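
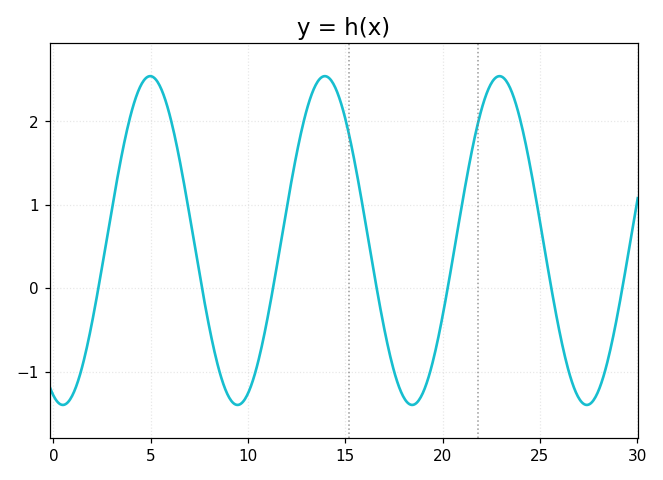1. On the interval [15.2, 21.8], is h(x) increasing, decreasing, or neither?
neither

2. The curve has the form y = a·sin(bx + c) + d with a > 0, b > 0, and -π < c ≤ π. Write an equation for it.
y = 1.97sin(0.7x - 1.91) + 0.57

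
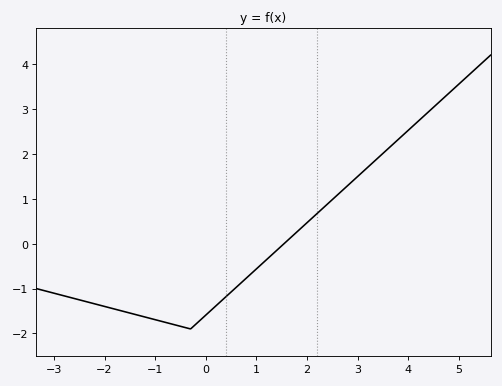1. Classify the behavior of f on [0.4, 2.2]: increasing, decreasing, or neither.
increasing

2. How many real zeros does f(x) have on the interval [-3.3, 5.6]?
1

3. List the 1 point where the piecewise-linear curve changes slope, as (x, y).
(-0.3, -1.9)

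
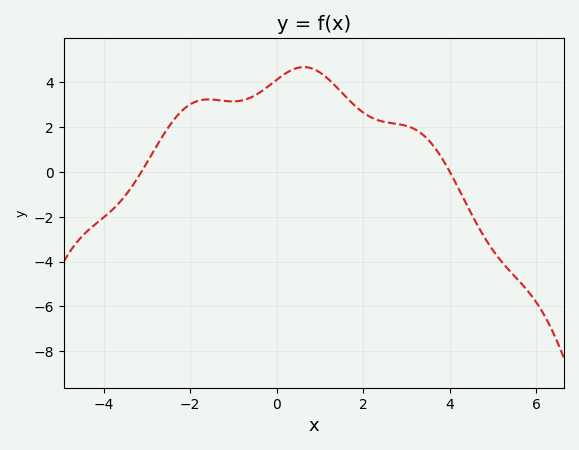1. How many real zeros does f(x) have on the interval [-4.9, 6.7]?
2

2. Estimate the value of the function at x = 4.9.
-3.2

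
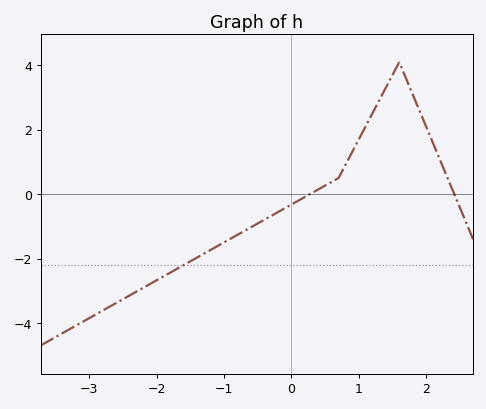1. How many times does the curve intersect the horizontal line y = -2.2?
1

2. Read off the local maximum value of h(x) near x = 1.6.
4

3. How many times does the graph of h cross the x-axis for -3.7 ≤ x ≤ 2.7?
2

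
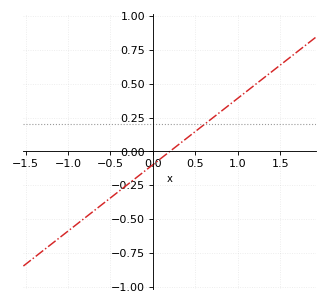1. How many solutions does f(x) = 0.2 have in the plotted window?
1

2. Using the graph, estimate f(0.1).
-0.049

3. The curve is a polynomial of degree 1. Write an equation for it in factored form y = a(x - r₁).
y = 0.49(x - 0.2)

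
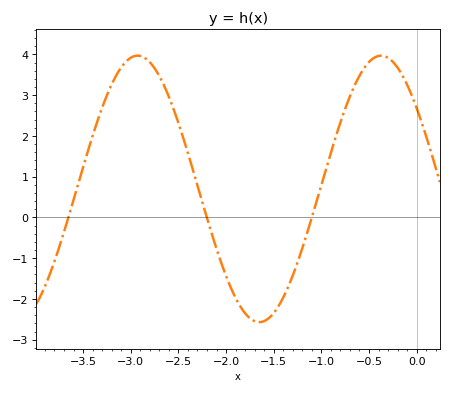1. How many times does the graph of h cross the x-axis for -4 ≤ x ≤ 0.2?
3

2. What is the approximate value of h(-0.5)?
3.81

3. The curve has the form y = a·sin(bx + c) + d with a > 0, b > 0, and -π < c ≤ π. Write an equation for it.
y = 3.27sin(2.46x + 2.49) + 0.7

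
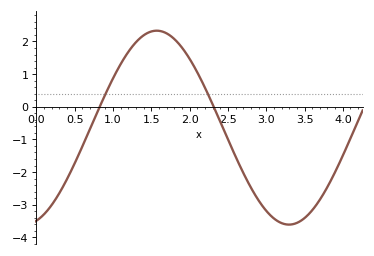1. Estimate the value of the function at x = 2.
1.5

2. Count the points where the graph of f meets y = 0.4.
2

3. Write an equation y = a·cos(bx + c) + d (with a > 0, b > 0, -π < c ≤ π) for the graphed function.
y = 2.97cos(1.8x - 2.9) - 0.64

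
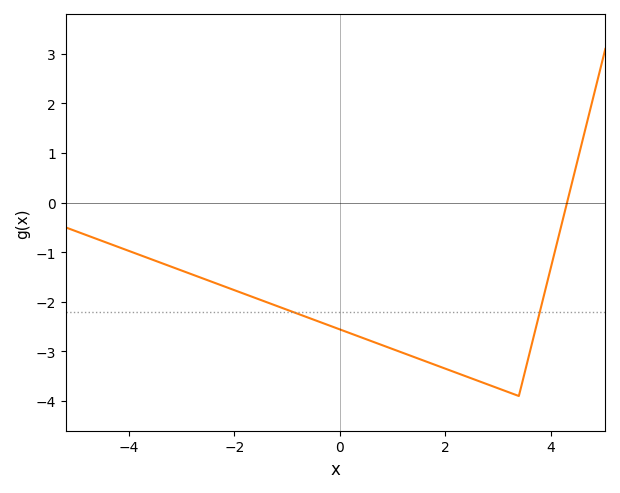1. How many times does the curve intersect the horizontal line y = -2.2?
2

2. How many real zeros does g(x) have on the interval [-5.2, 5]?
1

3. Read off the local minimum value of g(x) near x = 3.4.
-3.9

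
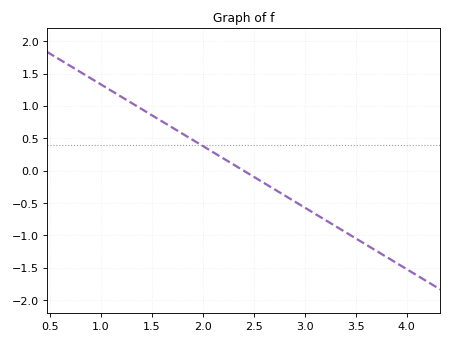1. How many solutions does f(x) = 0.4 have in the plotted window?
1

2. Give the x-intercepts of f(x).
2.4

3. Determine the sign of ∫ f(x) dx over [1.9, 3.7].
negative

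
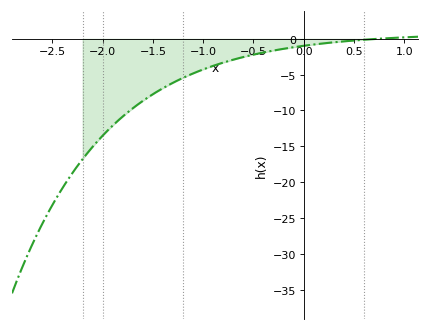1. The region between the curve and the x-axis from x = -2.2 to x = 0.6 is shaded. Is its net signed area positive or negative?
negative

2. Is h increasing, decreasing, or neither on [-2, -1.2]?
increasing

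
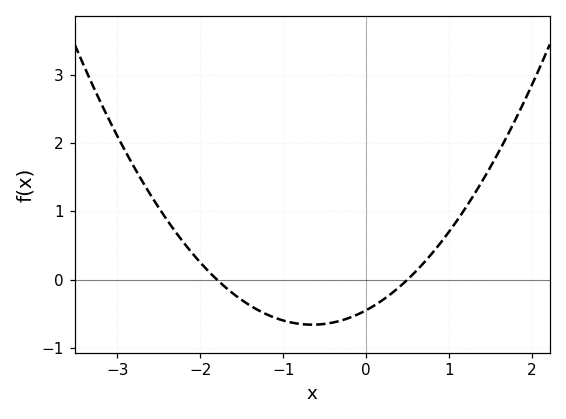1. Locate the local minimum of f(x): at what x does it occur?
-0.7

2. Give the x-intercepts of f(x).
-1.8, 0.5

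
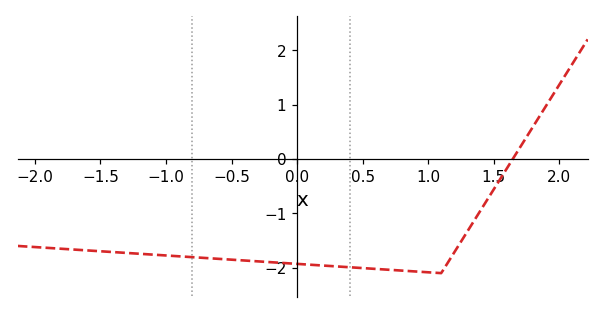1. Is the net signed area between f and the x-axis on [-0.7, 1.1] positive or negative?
negative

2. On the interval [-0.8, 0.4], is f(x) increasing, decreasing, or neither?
decreasing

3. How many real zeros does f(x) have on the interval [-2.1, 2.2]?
1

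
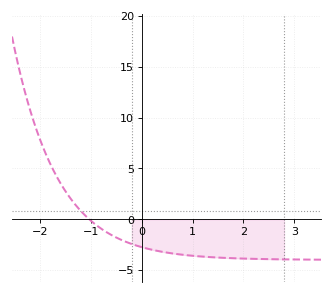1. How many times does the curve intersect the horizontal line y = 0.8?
1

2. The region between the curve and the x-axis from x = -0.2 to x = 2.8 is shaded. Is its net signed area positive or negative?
negative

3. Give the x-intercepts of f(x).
-1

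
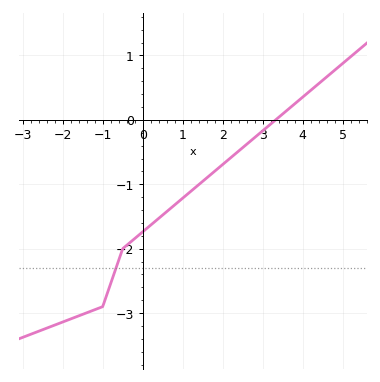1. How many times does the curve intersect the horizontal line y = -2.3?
1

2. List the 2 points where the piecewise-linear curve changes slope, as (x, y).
(-1, -2.9); (-0.5, -2)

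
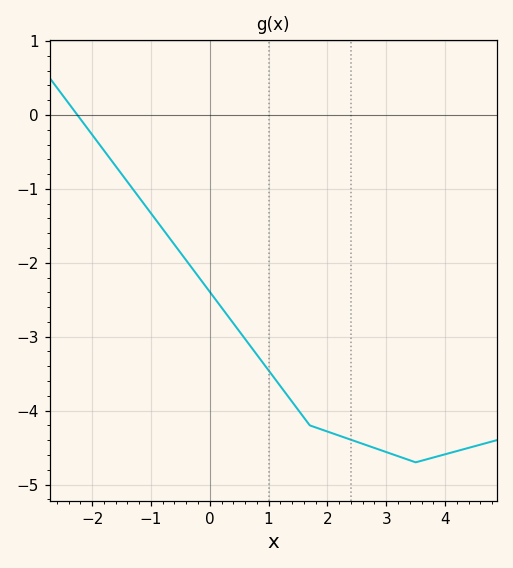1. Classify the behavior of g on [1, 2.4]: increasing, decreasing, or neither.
decreasing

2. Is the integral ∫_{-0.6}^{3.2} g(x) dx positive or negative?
negative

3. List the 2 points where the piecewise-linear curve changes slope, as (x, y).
(1.7, -4.2); (3.5, -4.7)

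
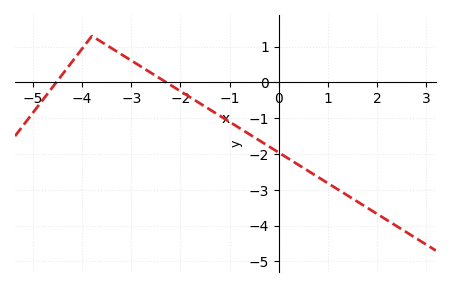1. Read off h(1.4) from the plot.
-3.2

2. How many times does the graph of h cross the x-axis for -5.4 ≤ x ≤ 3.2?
2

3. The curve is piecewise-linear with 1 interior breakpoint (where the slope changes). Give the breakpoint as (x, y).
(-3.8, 1.3)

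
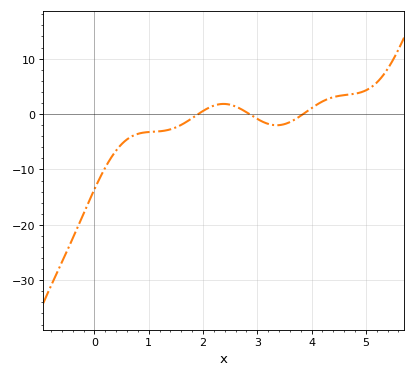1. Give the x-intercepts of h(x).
1.9, 2.9, 3.8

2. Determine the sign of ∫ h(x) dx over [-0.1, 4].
negative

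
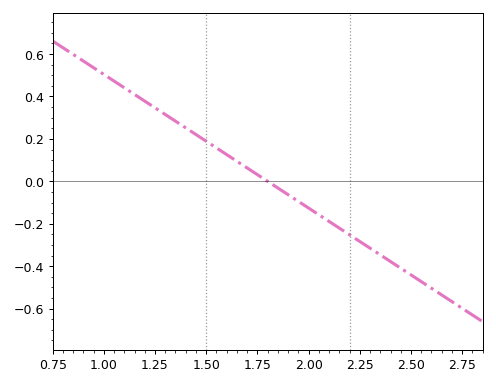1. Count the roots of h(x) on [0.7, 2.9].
1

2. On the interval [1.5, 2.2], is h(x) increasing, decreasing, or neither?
decreasing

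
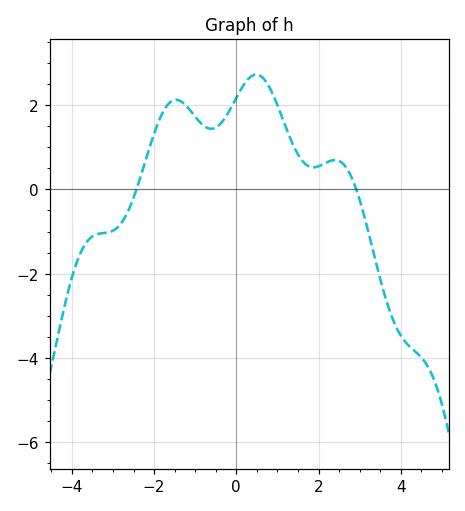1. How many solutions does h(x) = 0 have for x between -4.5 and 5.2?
2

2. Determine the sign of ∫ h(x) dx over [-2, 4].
positive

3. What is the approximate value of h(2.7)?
0.481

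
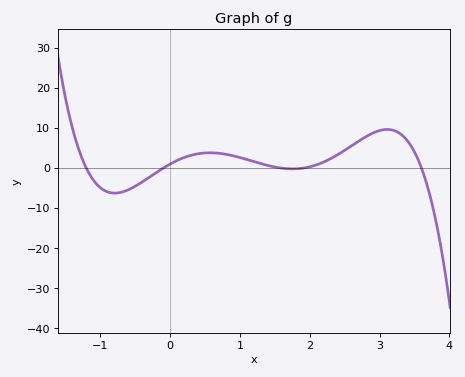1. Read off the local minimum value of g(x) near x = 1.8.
0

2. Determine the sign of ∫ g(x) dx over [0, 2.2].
positive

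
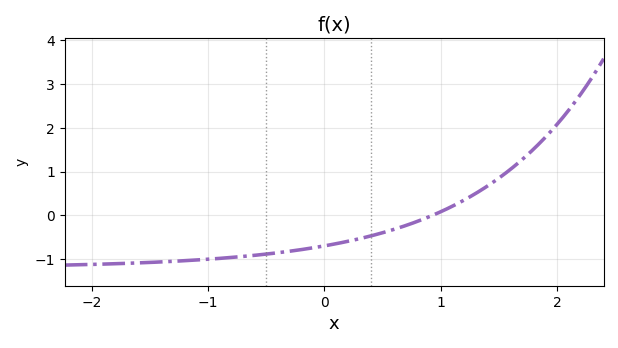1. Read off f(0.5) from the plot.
-0.4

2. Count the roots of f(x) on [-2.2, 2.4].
1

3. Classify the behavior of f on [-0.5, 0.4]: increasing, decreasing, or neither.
increasing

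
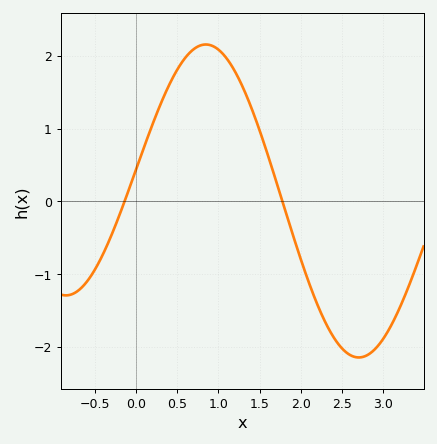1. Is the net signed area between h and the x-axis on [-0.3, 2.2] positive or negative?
positive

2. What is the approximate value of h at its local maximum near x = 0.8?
2.15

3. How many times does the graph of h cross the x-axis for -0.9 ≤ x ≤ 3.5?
2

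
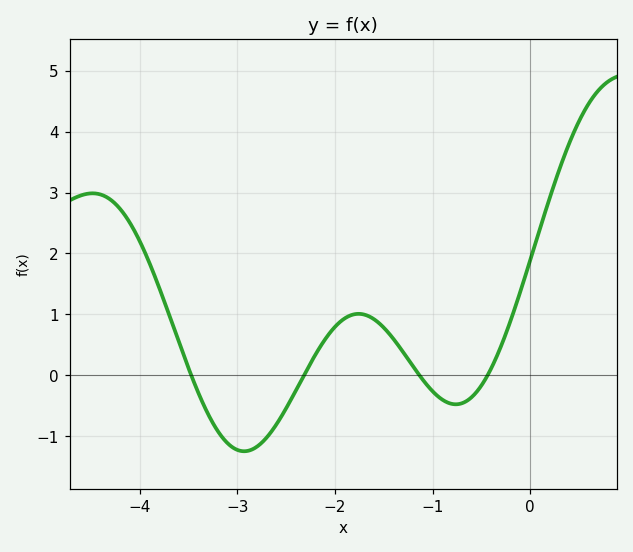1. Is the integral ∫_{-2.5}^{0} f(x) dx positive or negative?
positive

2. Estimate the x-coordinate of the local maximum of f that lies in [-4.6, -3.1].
-4.5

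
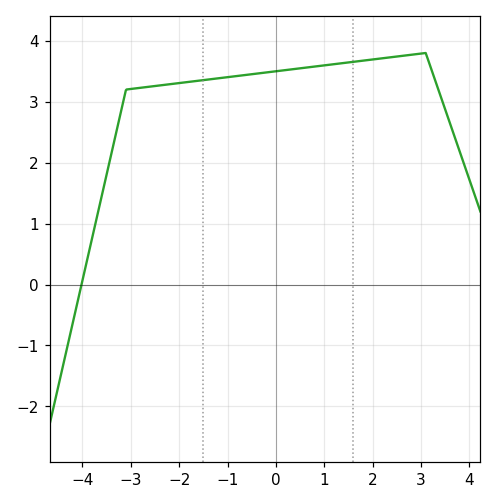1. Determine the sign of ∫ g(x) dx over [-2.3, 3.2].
positive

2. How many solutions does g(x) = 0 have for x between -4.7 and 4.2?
1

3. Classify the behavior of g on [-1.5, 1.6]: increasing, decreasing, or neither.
increasing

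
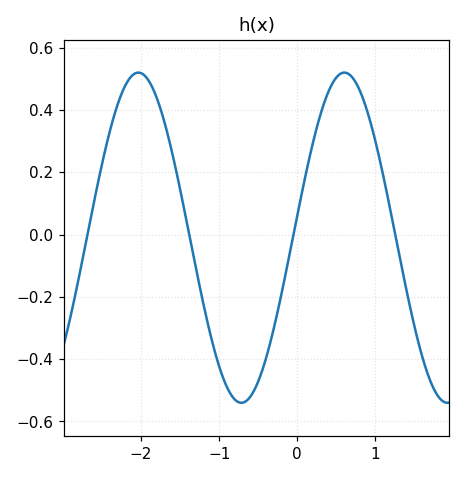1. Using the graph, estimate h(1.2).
0.072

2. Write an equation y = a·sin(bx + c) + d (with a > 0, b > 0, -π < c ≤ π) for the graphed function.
y = 0.53sin(2.38x + 0.13) - 0.01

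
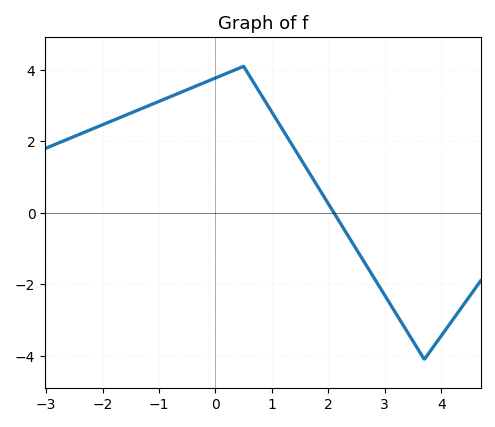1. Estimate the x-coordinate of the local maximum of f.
0.501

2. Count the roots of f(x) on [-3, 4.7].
1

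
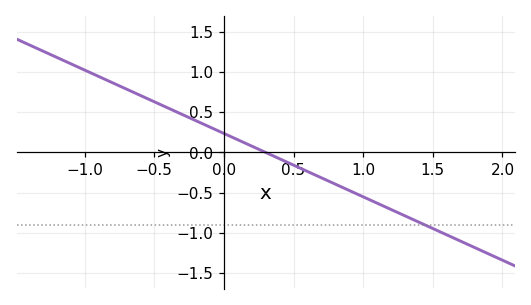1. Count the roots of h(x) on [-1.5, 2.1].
1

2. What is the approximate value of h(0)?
0.237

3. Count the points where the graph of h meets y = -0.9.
1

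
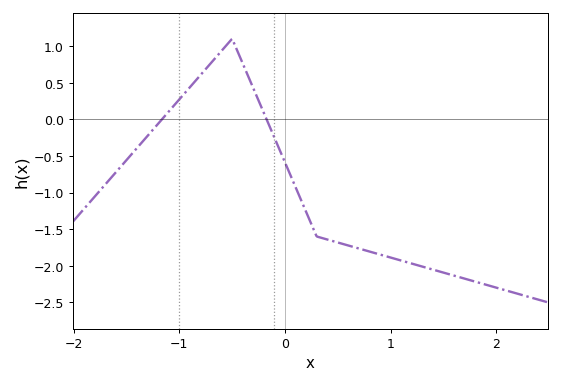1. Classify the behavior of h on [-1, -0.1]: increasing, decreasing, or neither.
neither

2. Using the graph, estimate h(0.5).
-1.7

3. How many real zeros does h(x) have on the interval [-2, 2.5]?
2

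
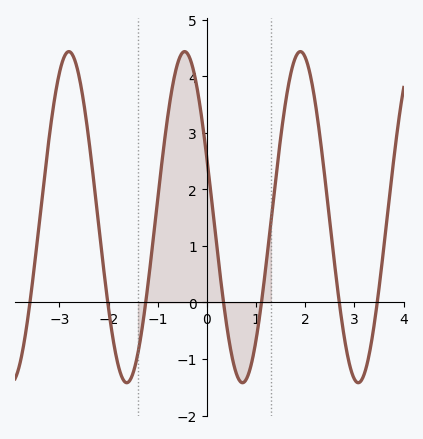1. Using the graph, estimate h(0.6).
-1.26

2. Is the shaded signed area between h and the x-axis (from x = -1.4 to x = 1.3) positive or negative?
positive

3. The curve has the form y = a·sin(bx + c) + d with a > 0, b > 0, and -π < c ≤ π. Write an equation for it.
y = 2.93sin(2.67x + 2.78) + 1.51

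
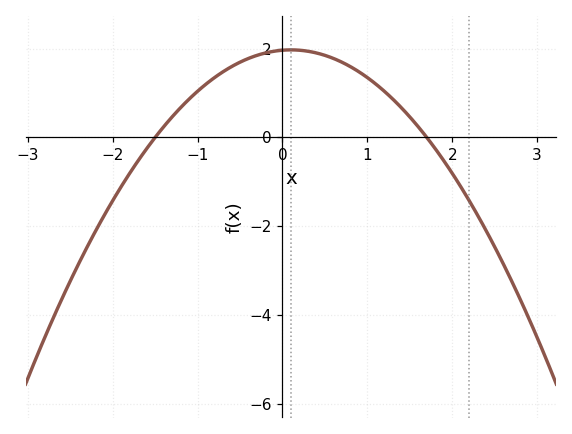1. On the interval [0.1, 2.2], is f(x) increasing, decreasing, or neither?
decreasing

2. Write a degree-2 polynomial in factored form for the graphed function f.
y = -0.77(x + 1.5)(x - 1.7)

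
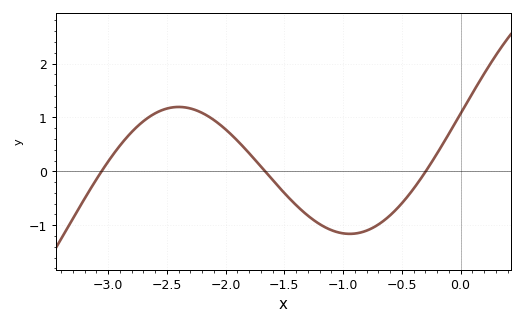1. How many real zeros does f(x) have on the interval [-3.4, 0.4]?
3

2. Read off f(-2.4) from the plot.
1.2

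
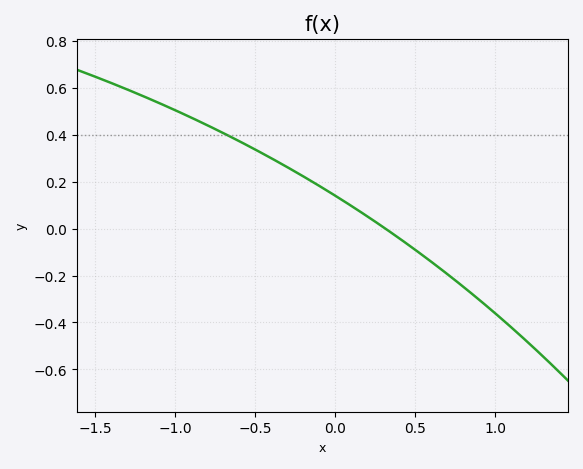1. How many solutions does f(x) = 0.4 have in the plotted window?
1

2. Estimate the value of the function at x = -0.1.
0.18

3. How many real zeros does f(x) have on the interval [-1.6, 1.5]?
1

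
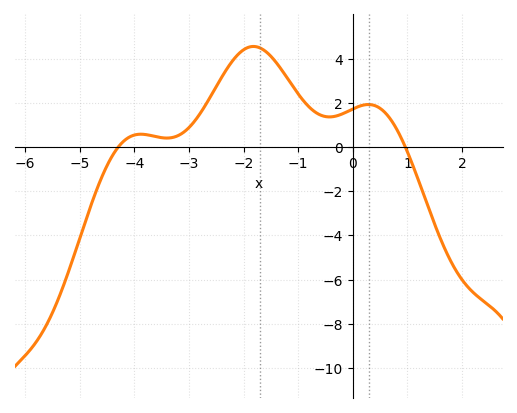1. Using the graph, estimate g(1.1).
-0.834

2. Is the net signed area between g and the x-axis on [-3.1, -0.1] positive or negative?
positive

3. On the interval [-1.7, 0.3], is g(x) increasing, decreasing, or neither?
neither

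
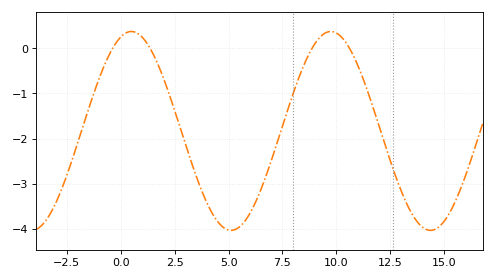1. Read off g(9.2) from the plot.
0.224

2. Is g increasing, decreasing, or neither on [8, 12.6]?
neither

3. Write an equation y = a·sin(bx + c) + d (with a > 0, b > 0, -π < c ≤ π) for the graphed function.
y = 2.2sin(0.68x + 1.23) - 1.83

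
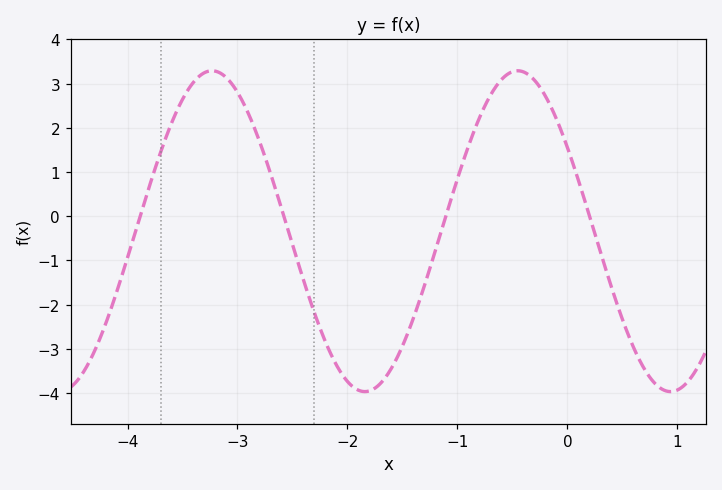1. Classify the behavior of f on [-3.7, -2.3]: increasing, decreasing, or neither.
neither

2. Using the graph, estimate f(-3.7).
1.4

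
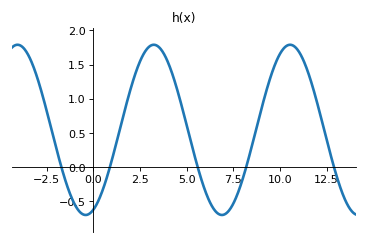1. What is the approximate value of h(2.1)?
1.25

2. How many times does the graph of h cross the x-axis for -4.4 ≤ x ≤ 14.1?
5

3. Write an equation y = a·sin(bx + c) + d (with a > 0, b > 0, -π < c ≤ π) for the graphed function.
y = 1.25sin(0.86x - 1.2) + 0.54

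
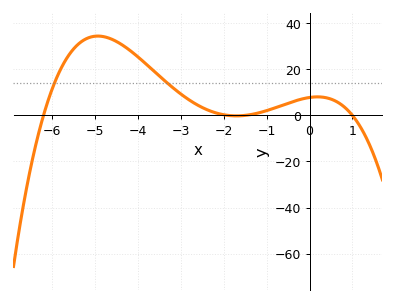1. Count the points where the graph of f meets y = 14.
2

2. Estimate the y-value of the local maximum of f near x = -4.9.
34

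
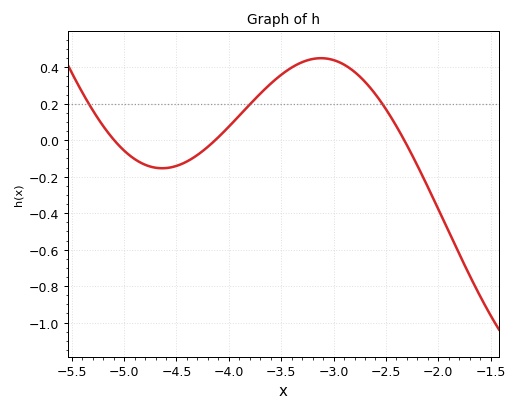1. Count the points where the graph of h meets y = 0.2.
3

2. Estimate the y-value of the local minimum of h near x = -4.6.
-0.16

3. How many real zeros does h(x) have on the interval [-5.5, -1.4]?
3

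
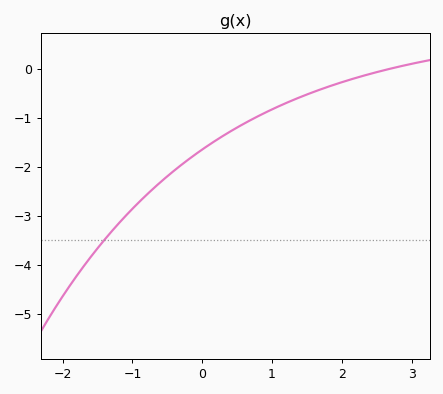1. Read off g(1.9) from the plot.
-0.3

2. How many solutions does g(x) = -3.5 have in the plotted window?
1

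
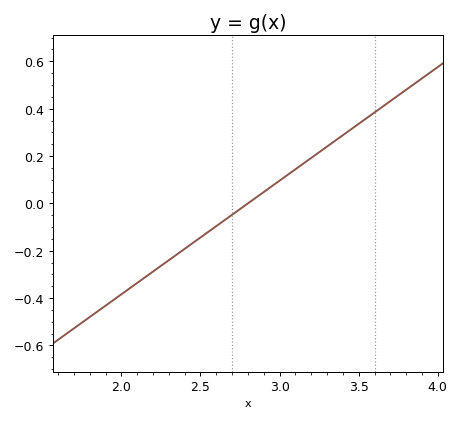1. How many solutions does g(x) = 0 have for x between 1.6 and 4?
1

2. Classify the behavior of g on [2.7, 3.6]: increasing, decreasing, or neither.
increasing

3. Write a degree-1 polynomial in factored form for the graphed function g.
y = 0.48(x - 2.8)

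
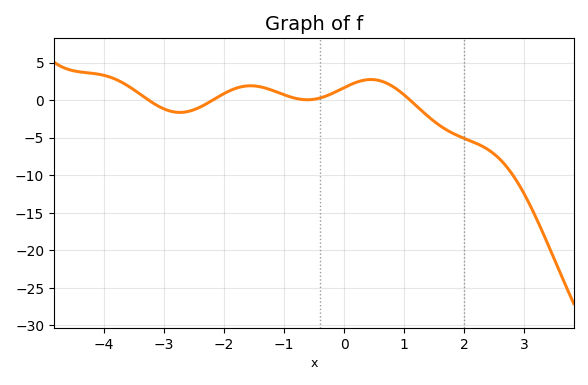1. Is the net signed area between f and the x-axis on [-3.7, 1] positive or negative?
positive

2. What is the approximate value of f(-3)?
-1.16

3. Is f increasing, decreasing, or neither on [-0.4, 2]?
neither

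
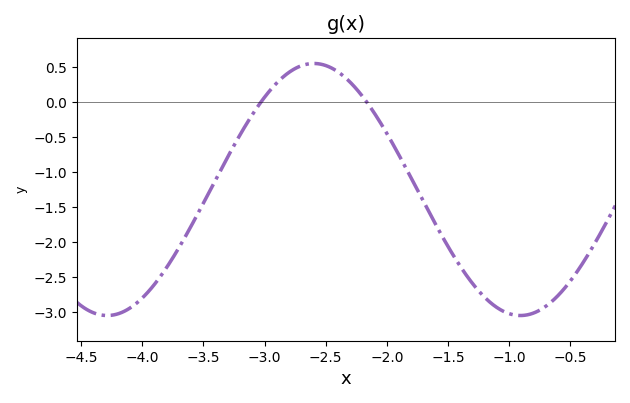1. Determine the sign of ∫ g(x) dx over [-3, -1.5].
negative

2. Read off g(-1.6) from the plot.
-1.75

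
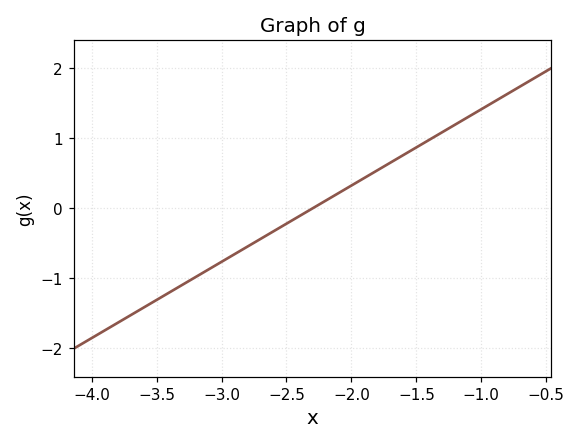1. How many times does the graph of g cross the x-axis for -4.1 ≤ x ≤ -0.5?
1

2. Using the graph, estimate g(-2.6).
-0.3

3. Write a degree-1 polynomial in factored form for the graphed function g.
y = 1.09(x + 2.3)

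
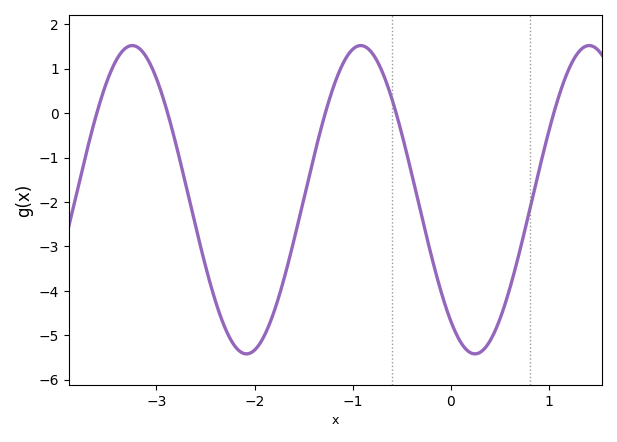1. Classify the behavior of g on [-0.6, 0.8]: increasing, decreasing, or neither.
neither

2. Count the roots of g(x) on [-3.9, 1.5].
5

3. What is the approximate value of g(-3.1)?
1.25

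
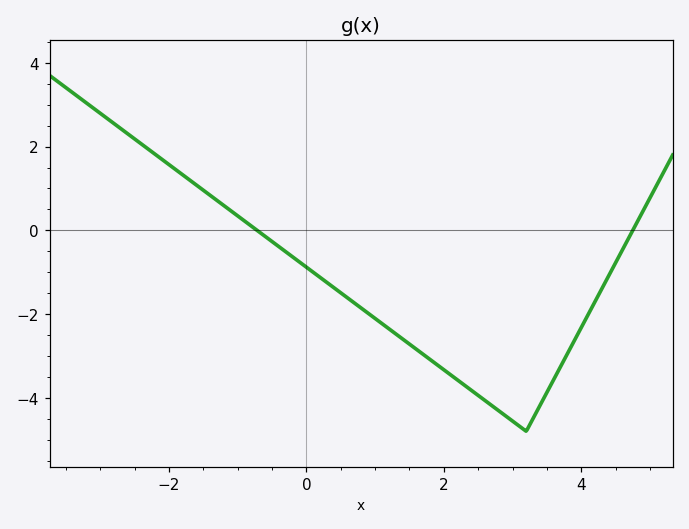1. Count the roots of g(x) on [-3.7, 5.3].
2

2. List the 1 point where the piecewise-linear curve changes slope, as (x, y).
(3.2, -4.8)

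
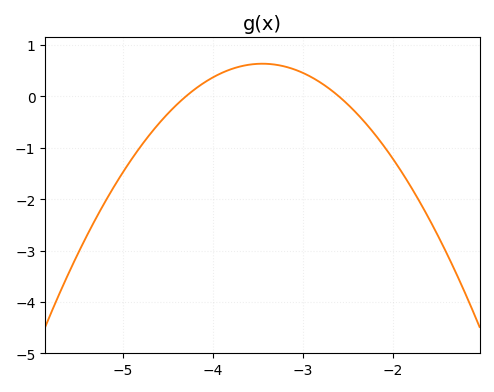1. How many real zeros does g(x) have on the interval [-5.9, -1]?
2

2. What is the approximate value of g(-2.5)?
-0.2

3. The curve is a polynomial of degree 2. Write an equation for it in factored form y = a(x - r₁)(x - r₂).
y = -0.88(x + 4.3)(x + 2.6)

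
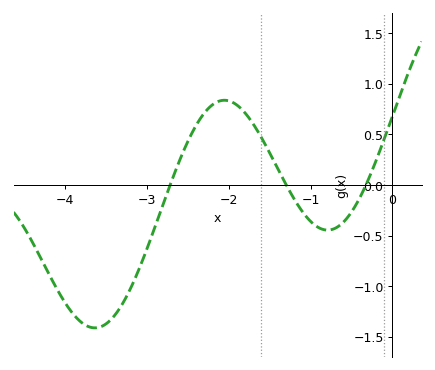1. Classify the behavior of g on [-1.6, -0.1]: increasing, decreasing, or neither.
neither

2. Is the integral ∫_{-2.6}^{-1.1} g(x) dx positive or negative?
positive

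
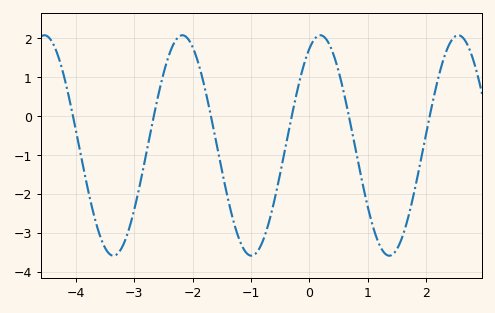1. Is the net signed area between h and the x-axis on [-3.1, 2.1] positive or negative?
negative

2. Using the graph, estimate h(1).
-2.32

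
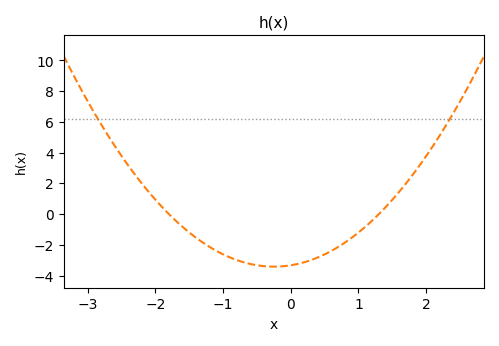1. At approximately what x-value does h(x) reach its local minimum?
-0.25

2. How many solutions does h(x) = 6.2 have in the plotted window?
2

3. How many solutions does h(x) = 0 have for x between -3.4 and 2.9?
2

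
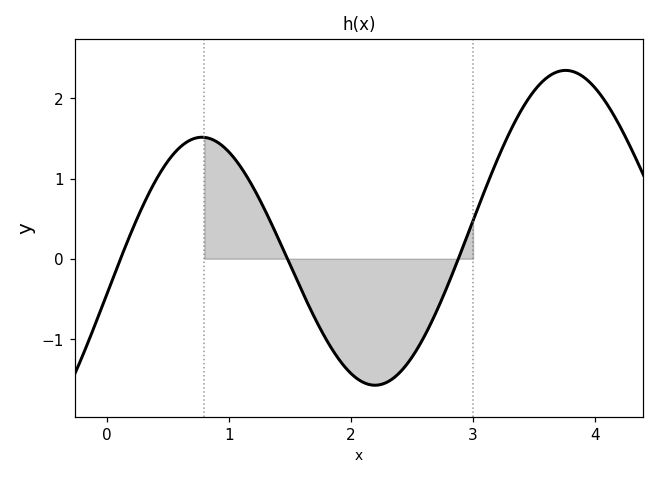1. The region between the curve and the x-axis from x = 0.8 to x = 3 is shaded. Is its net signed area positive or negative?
negative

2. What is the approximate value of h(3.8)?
2.34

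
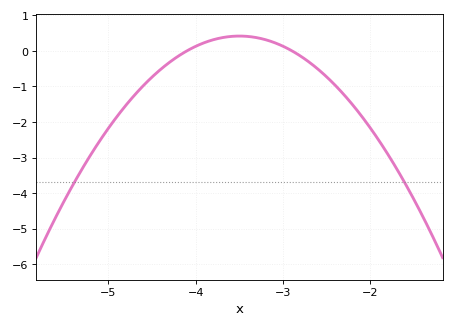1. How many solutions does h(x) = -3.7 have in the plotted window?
2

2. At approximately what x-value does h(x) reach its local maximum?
-3.5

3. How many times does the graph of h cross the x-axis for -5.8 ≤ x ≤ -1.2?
2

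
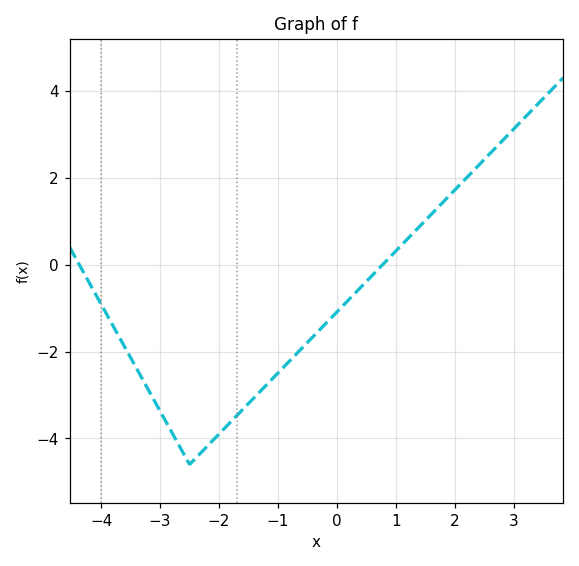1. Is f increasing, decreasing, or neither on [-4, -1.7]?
neither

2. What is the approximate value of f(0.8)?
0.036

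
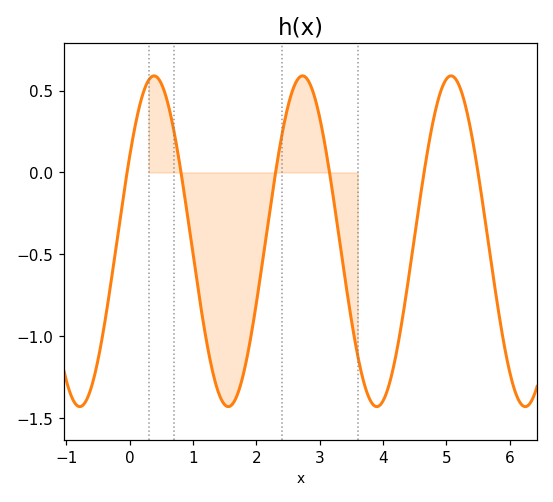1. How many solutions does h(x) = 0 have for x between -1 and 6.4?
6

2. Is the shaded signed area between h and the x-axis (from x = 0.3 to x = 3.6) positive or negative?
negative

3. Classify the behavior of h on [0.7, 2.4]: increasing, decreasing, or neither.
neither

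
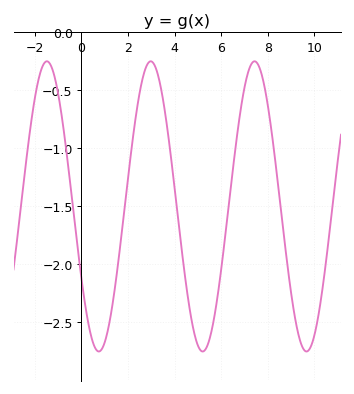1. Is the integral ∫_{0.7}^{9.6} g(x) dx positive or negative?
negative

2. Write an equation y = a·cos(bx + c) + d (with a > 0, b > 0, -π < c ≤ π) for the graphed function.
y = 1.25cos(1.4x + 2.1) - 1.5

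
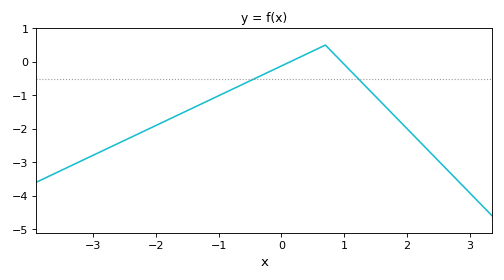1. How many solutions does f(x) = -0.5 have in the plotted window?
2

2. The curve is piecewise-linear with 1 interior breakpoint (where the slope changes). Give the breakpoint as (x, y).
(0.7, 0.5)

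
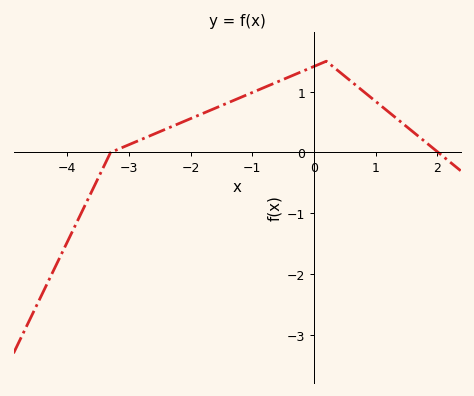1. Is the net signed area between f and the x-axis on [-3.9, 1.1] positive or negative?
positive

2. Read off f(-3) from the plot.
0.129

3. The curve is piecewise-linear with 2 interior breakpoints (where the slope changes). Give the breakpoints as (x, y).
(-3.3, 0); (0.2, 1.5)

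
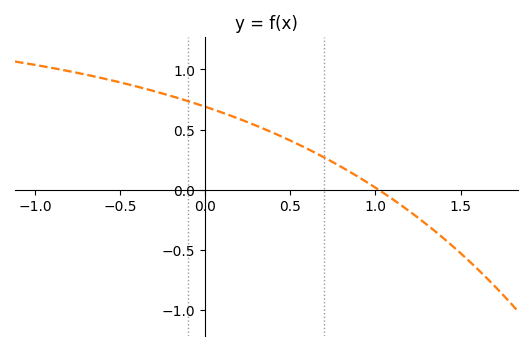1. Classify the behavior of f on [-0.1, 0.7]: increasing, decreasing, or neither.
decreasing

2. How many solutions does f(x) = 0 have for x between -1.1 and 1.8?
1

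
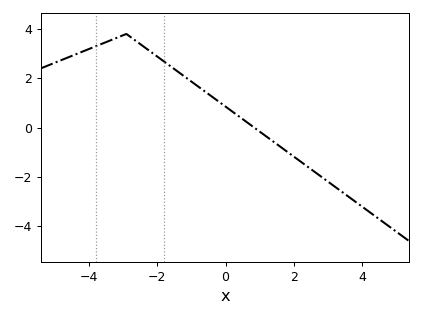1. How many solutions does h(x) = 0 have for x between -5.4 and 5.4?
1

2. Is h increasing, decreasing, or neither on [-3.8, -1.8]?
neither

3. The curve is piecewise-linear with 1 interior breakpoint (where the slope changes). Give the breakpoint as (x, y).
(-2.9, 3.8)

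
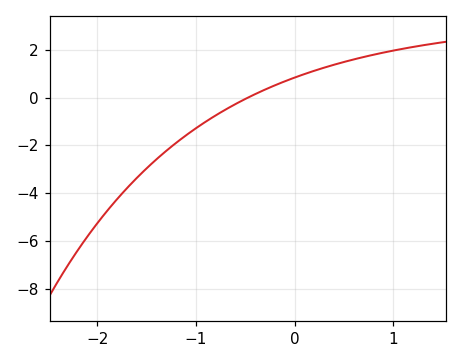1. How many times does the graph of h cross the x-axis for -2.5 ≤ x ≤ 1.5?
1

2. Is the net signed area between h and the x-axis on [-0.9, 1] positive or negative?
positive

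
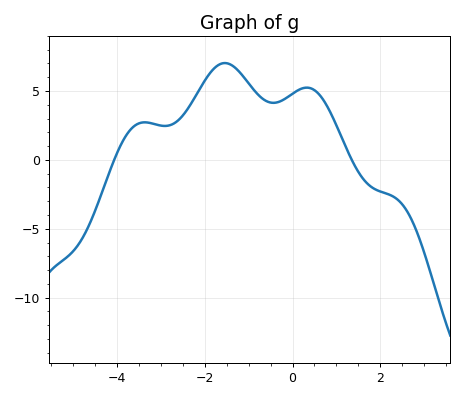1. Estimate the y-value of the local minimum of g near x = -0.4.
4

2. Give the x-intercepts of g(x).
-4, 1.4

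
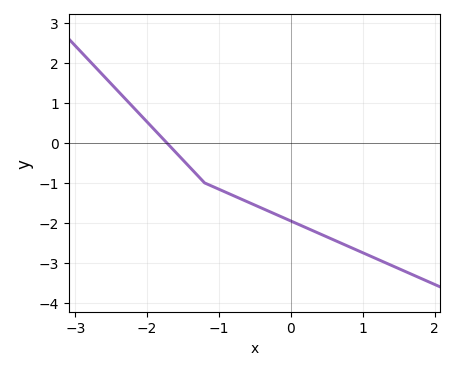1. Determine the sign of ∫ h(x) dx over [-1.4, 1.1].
negative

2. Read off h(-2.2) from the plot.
0.9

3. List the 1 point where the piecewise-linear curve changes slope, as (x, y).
(-1.2, -1)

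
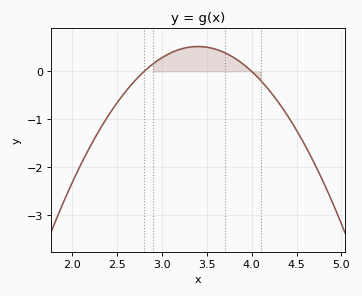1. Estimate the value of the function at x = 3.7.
0.4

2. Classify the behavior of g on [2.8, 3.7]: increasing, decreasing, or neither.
neither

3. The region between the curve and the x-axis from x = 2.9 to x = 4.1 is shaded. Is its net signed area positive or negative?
positive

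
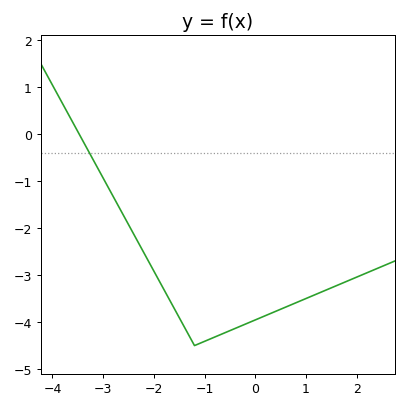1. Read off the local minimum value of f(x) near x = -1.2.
-4.5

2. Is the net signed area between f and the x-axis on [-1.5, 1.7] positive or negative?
negative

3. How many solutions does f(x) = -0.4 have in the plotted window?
1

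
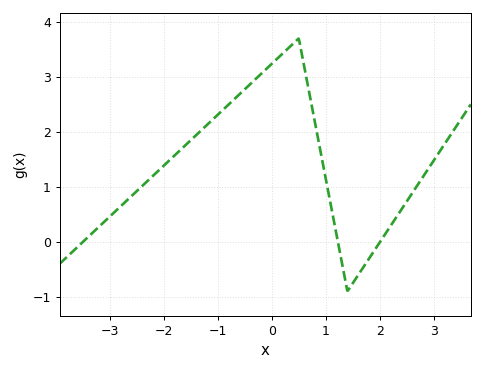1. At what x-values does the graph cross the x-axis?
-3.5, 1.22, 2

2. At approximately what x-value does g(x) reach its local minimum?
1.4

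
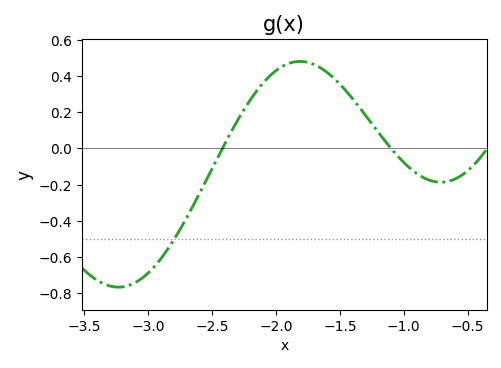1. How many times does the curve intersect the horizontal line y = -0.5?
1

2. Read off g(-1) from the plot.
-0.078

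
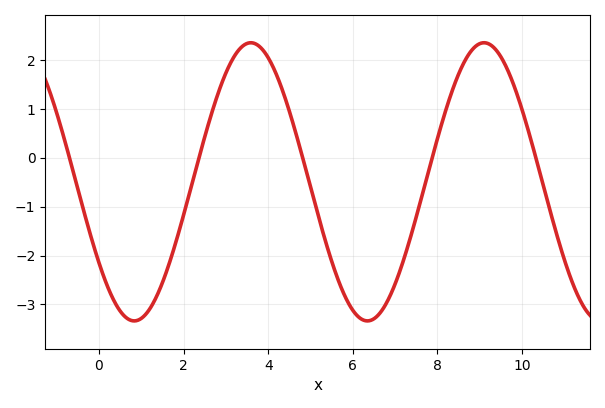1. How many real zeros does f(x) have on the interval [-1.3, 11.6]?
5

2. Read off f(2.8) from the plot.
1.3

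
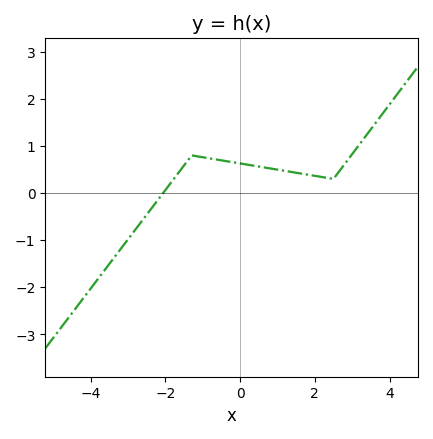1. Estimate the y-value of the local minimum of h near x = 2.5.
0.3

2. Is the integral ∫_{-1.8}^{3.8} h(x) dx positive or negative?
positive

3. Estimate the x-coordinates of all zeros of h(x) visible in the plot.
-2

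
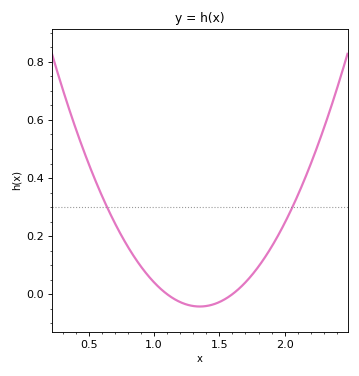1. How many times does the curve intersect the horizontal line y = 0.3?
2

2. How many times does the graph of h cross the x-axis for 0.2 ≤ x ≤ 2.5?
2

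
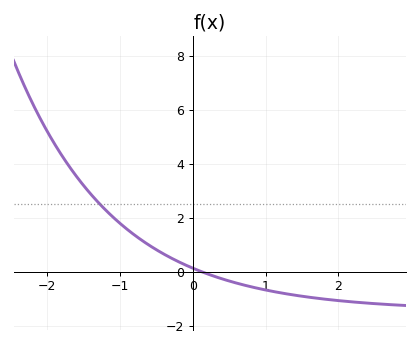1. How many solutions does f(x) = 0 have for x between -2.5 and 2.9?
1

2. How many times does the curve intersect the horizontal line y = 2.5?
1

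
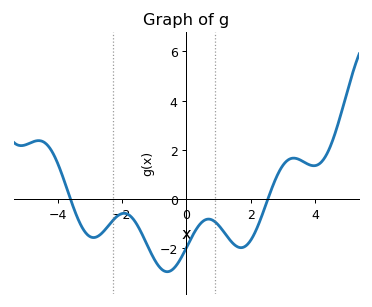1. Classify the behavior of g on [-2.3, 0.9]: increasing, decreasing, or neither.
neither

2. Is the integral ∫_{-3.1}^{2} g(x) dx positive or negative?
negative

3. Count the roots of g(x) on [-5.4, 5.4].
2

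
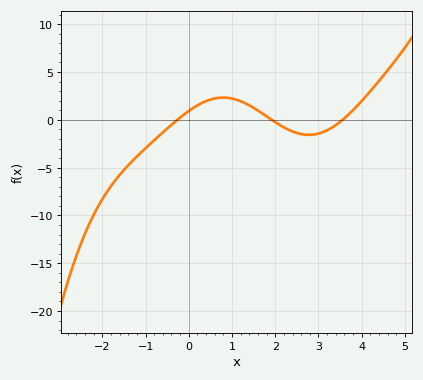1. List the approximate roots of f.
-0.2, 2, 3.6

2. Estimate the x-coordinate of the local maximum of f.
0.8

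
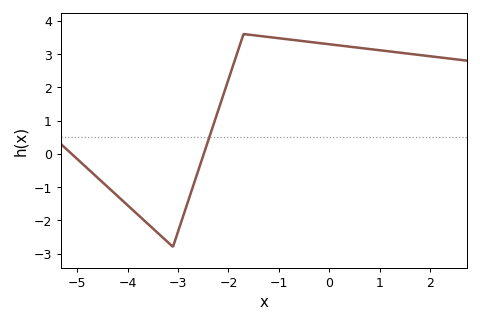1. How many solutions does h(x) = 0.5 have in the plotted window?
1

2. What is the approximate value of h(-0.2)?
3.33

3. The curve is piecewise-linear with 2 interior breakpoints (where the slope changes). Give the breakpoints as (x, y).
(-3.1, -2.8); (-1.7, 3.6)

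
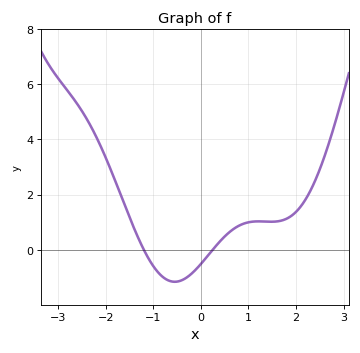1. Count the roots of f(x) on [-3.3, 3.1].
2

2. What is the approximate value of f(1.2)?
1.03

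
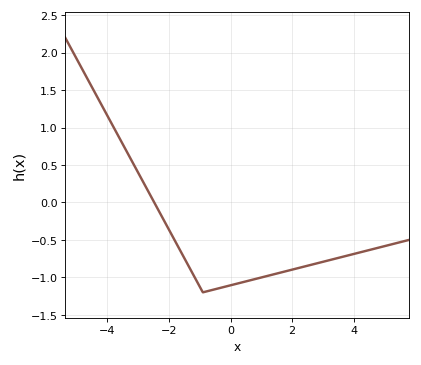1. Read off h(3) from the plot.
-0.792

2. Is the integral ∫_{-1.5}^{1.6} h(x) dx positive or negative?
negative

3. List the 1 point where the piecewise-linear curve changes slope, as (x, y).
(-0.9, -1.2)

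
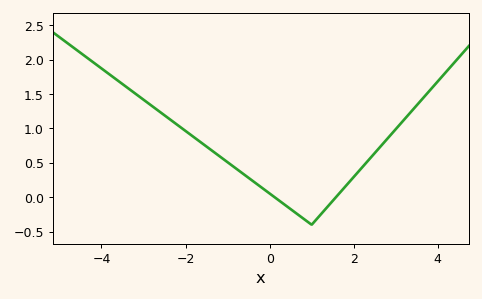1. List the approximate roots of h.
0.12, 1.58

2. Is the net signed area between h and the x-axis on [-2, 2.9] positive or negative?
positive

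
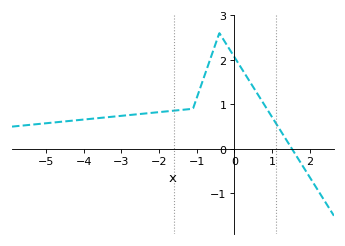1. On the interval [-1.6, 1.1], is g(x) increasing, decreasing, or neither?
neither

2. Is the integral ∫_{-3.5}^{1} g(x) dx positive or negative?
positive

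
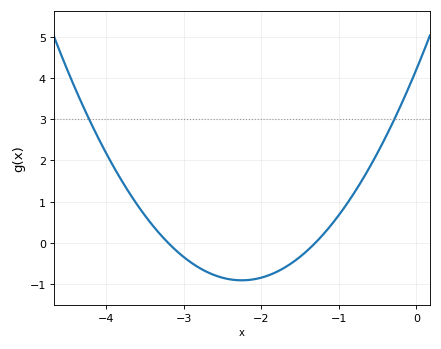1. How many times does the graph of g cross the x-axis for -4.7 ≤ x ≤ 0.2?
2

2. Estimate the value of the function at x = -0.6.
1.84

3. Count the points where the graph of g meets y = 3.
2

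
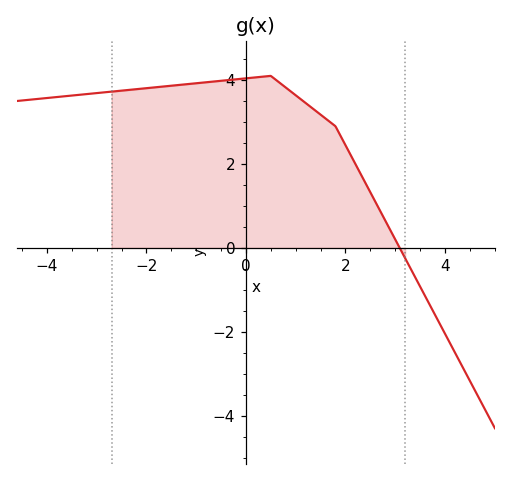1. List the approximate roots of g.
3.09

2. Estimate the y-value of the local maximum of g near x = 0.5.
4.1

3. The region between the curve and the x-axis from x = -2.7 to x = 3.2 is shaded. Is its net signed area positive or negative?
positive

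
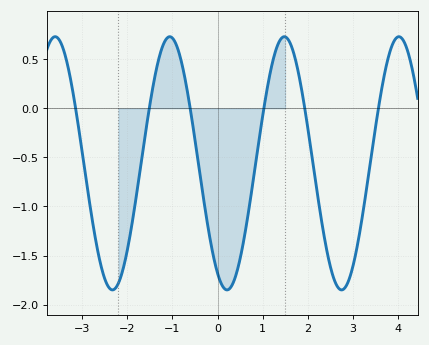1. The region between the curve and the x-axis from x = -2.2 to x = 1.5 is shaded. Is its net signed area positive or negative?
negative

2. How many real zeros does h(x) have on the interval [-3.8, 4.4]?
6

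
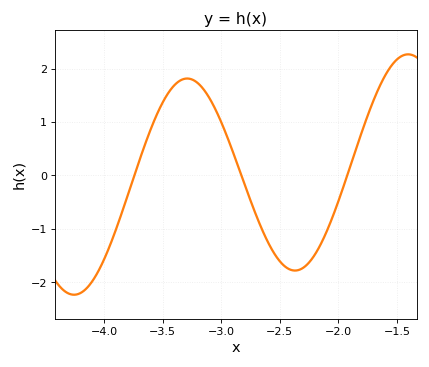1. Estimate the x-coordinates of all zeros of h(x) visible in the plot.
-3.75, -2.85, -1.9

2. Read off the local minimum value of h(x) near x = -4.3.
-2.2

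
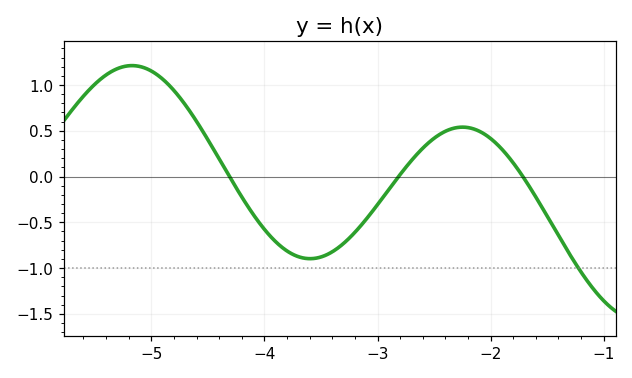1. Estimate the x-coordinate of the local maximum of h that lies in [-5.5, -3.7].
-5.2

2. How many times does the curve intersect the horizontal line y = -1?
1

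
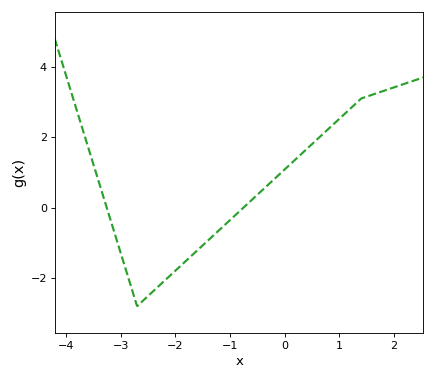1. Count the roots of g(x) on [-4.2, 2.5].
2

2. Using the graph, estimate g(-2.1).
-1.94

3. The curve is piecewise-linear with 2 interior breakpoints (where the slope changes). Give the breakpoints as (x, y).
(-2.7, -2.8); (1.4, 3.1)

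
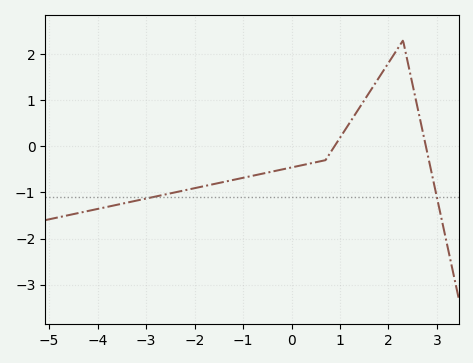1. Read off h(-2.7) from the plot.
-1.06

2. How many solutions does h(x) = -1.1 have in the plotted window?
2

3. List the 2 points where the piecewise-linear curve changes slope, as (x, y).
(0.7, -0.3); (2.3, 2.3)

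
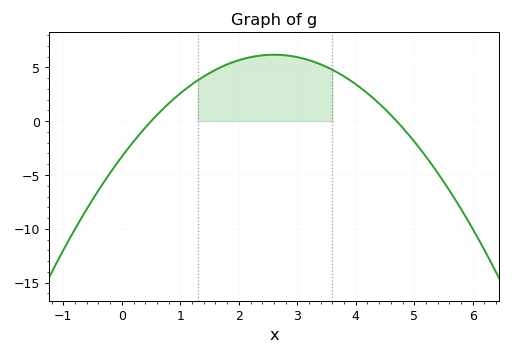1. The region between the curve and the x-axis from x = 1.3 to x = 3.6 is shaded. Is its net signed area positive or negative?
positive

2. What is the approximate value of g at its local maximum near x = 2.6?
6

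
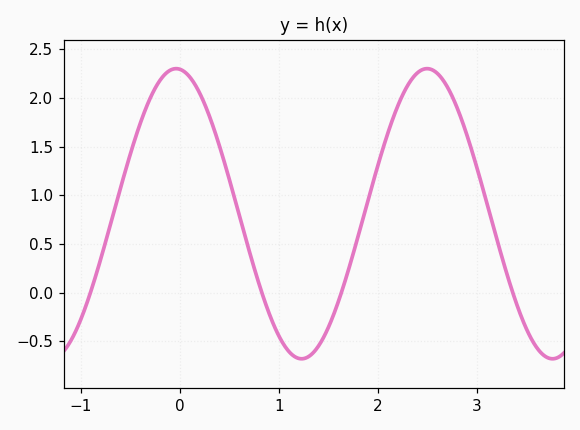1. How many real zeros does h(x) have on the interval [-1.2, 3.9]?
4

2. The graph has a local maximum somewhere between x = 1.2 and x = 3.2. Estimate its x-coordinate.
2.5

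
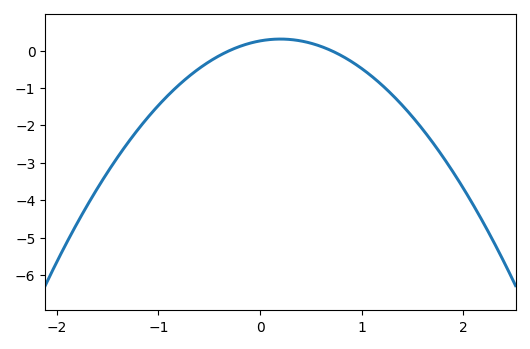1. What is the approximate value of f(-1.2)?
-2.1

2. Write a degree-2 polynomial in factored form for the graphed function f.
y = -1.23(x + 0.3)(x - 0.7)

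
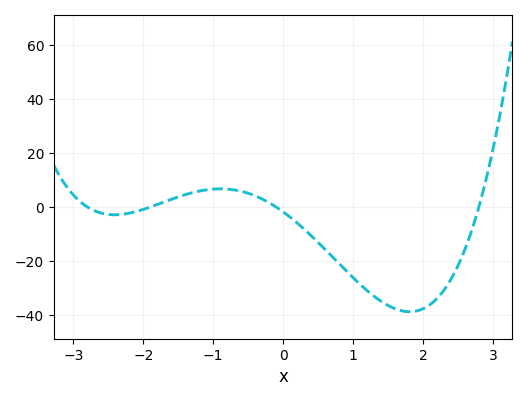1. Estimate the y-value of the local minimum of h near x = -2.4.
-2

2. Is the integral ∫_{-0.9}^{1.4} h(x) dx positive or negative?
negative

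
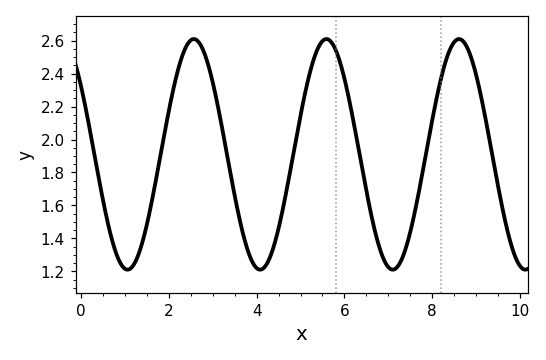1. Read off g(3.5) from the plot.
1.66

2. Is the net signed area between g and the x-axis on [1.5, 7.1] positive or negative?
positive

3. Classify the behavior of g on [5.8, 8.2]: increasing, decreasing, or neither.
neither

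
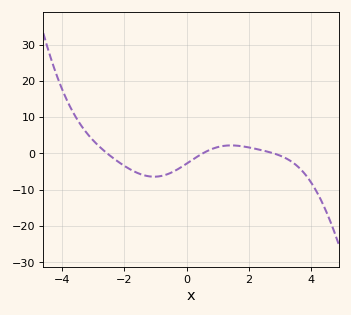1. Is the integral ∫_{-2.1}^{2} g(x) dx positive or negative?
negative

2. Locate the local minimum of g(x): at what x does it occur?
-1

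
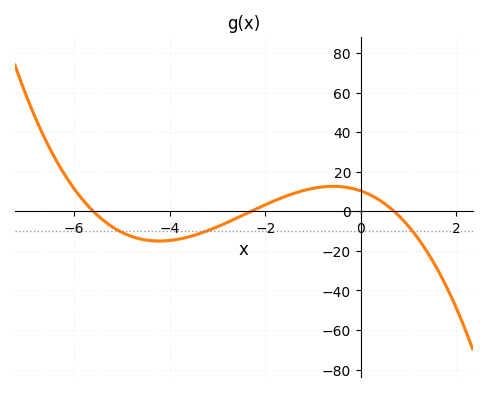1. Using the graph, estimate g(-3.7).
-14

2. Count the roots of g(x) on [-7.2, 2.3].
3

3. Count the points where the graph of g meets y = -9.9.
3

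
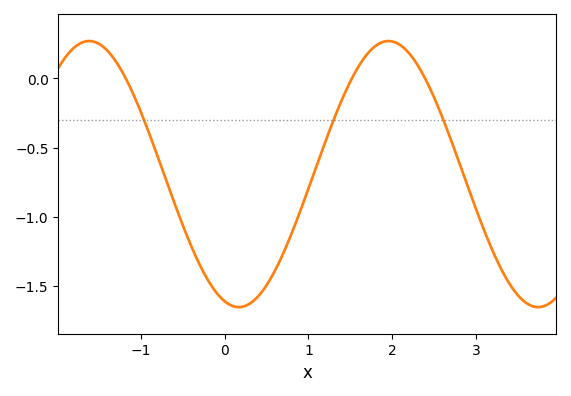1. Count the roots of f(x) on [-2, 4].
3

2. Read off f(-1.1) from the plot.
-0.098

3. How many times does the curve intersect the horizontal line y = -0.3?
3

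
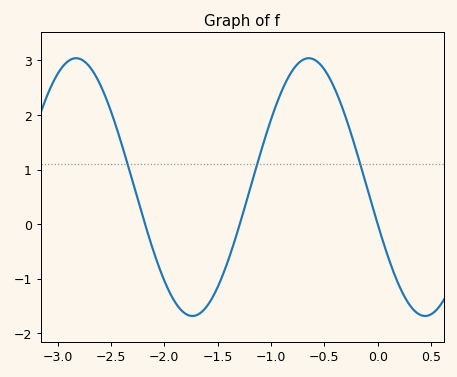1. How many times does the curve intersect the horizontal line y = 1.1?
3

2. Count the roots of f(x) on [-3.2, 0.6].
3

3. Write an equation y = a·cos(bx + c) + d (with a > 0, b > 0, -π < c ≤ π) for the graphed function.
y = 2.36cos(2.9x + 1.9) + 0.68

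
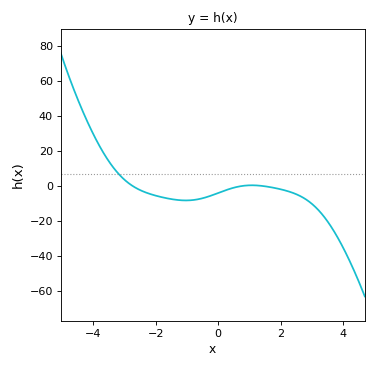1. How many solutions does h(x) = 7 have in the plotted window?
1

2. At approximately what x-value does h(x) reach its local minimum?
-1.04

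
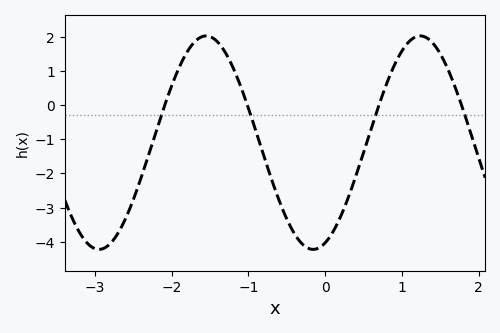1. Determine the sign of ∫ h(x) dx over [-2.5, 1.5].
negative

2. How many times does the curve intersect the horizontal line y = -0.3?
4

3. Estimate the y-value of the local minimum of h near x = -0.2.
-4.22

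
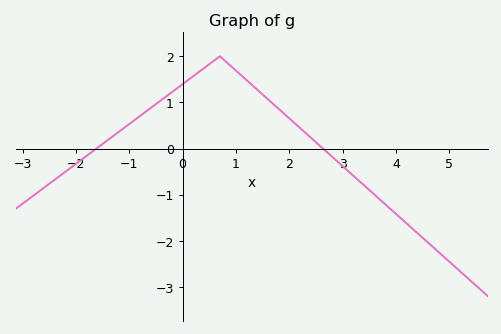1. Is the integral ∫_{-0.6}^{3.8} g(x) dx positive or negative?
positive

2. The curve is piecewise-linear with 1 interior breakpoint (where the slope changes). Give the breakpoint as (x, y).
(0.7, 2)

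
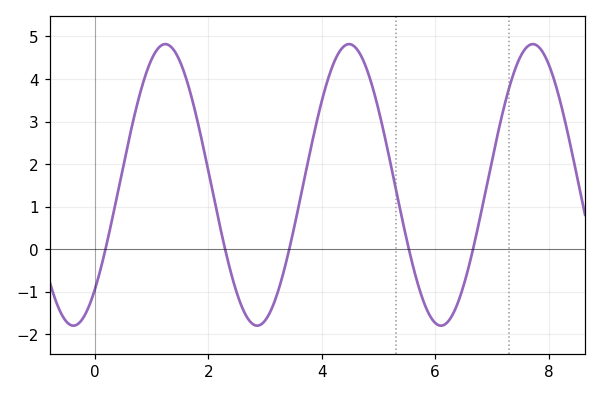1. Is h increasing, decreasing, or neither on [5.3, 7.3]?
neither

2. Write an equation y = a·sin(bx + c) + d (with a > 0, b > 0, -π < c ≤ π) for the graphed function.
y = 3.31sin(1.9x - 0.84) + 1.51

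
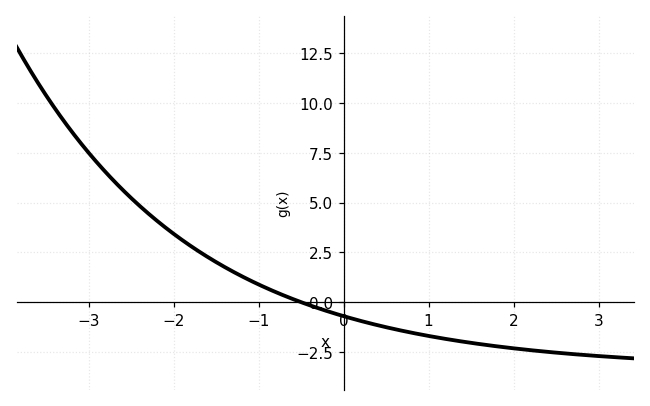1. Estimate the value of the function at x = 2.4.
-2.49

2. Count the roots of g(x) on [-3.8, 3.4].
1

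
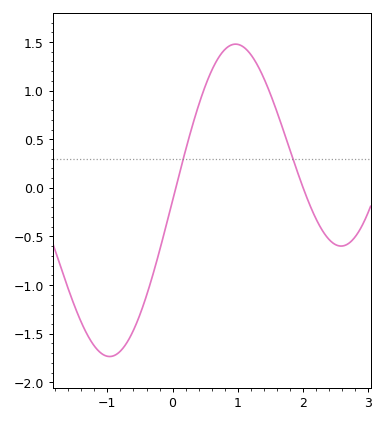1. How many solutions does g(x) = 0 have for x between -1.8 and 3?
2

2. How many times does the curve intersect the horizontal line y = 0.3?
2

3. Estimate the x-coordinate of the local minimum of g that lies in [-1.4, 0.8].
-1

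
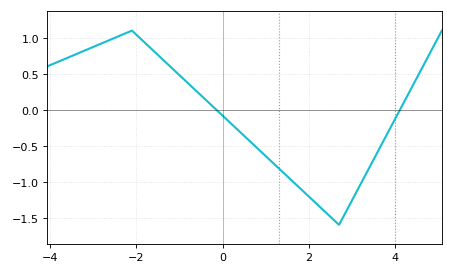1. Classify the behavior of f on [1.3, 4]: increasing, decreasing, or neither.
neither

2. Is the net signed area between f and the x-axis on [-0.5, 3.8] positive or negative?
negative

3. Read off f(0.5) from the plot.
-0.363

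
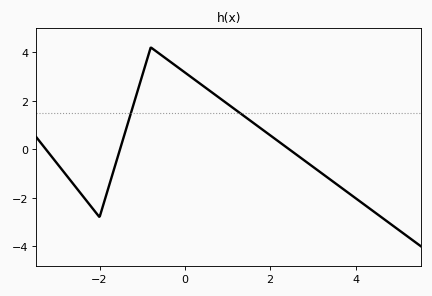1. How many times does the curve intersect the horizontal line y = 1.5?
2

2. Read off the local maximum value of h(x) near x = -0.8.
4.2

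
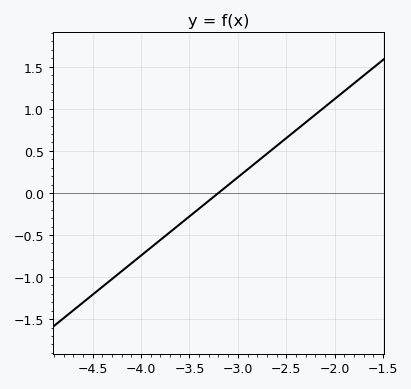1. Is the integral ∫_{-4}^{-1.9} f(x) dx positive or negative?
positive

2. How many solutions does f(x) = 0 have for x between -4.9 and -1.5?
1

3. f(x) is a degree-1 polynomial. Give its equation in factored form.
y = 0.93(x + 3.2)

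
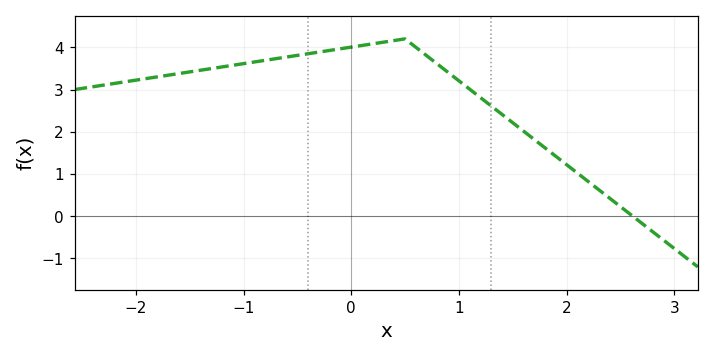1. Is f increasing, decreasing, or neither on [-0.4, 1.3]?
neither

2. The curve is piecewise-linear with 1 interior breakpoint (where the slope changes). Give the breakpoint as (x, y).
(0.5, 4.2)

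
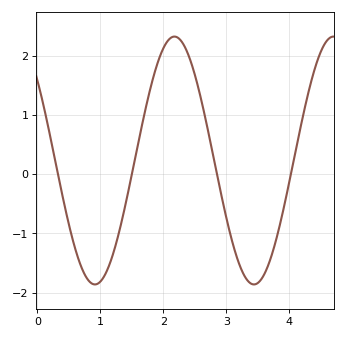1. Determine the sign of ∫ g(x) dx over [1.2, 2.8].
positive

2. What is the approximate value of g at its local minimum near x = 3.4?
-1.86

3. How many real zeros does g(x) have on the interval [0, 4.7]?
4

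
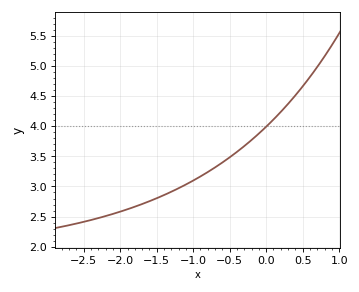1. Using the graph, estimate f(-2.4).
2.44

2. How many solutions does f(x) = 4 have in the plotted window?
1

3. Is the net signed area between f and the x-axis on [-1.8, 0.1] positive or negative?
positive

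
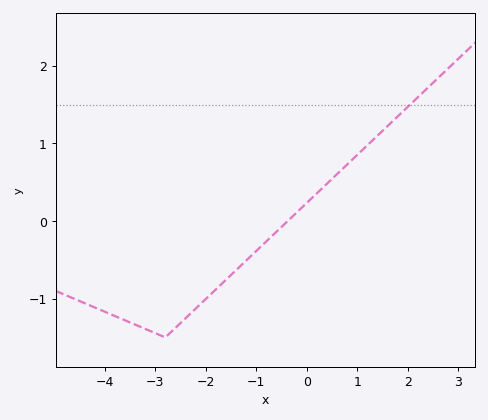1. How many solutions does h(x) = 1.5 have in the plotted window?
1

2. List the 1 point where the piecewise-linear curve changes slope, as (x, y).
(-2.8, -1.5)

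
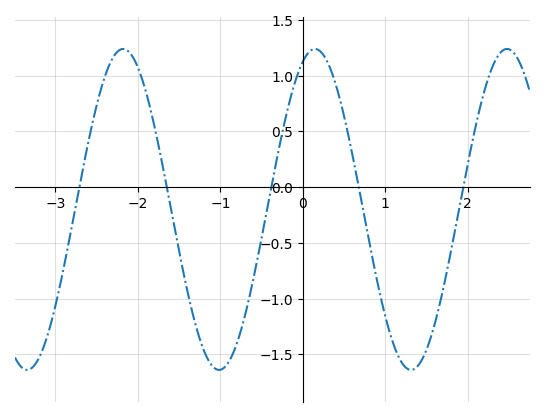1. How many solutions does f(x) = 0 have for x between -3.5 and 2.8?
5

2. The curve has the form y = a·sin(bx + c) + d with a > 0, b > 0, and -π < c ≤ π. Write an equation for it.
y = 1.44sin(2.7x + 1.17) - 0.2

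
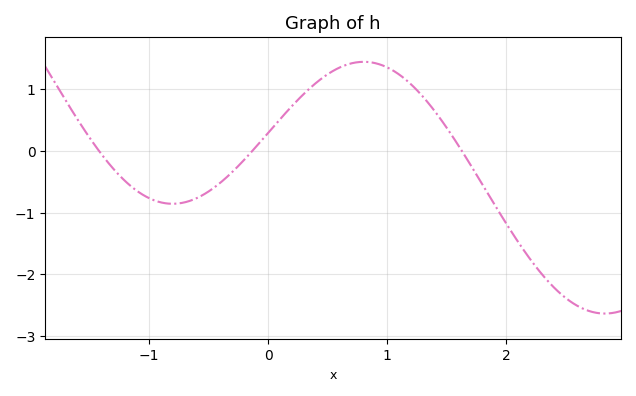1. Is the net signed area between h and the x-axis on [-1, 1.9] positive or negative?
positive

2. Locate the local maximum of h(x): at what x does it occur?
0.8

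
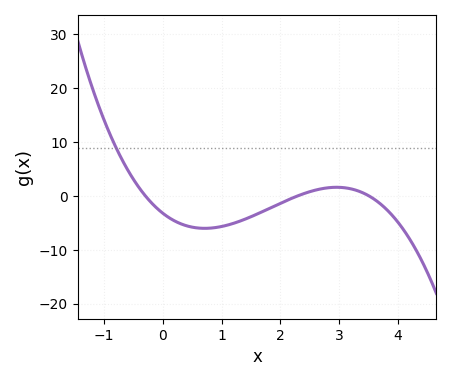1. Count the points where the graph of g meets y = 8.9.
1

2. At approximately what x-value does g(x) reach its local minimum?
0.7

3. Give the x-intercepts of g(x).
-0.3, 2.3, 3.5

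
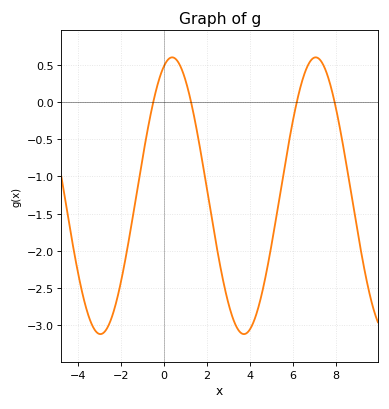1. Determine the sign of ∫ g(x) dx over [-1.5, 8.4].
negative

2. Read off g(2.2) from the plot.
-1.52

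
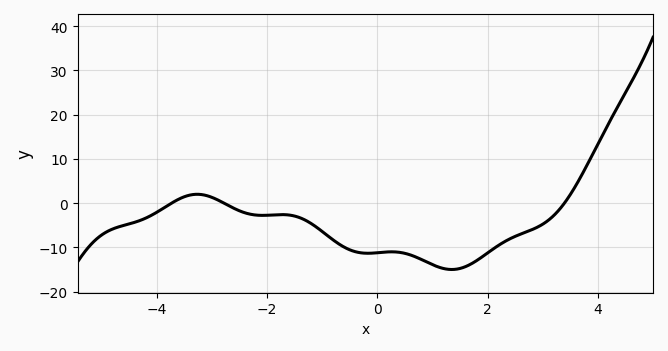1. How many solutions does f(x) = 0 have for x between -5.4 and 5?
3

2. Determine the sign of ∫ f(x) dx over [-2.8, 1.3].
negative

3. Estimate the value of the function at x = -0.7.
-9.2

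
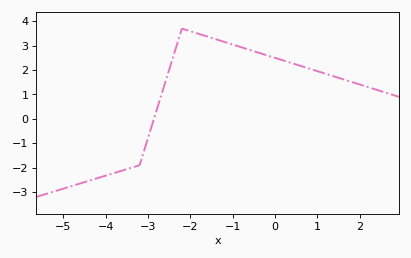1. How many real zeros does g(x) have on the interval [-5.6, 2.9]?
1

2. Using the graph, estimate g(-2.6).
1.46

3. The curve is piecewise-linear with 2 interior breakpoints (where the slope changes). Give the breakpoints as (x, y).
(-3.2, -1.9); (-2.2, 3.7)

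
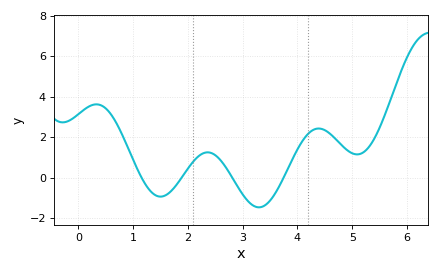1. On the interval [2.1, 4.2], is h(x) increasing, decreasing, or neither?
neither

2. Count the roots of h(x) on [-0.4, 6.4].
4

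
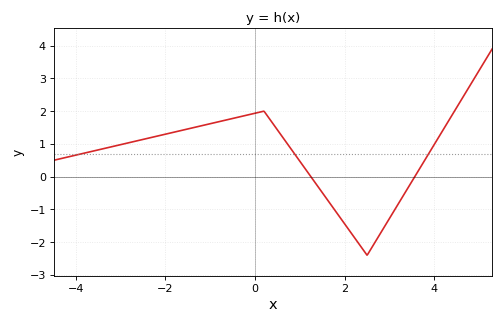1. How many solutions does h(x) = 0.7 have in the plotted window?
3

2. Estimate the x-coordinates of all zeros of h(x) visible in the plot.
1.2, 3.6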